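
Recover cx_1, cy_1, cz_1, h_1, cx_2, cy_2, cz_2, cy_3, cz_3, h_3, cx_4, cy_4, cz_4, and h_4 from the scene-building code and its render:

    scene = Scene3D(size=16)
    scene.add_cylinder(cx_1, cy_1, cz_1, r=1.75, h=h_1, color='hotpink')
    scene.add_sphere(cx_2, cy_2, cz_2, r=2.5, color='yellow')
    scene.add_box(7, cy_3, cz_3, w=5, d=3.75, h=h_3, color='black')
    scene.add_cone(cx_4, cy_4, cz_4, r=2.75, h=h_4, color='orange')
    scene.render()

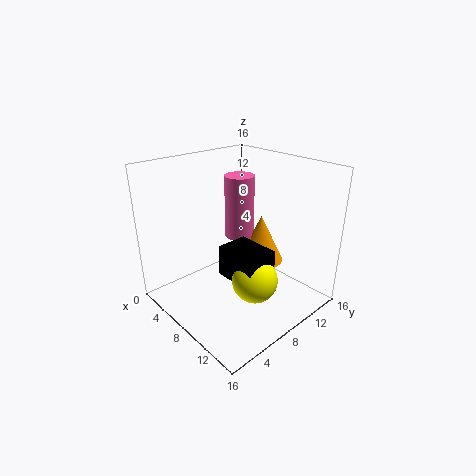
cx_1 = 5.25
cy_1 = 10.75
cz_1 = 6.5
h_1 = 7.5
cx_2 = 11
cy_2 = 7.75
cz_2 = 4
cy_3 = 6
cz_3 = 3.75
h_3 = 3.5
cx_4 = 7.5
cy_4 = 12.25
cz_4 = 3.5
h_4 = 5.75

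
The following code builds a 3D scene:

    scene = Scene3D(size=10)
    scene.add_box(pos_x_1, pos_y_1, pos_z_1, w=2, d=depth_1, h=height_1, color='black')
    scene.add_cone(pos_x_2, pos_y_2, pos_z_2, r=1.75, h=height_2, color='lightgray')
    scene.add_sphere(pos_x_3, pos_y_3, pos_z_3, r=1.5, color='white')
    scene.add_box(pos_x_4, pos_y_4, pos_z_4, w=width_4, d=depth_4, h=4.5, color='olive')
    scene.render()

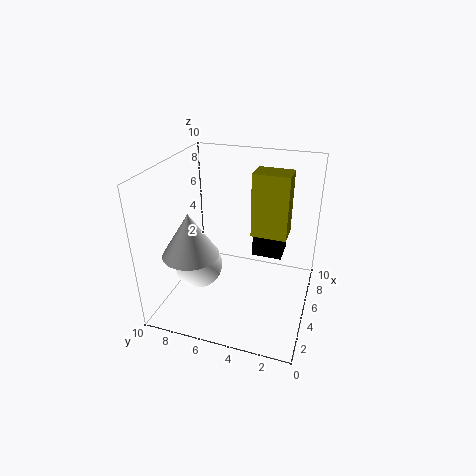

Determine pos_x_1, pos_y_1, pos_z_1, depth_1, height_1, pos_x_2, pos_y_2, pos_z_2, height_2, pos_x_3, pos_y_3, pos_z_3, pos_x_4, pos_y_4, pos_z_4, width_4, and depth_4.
pos_x_1 = 7; pos_y_1 = 2.25; pos_z_1 = 2.5; depth_1 = 2.25; height_1 = 2.25; pos_x_2 = 1.75; pos_y_2 = 7; pos_z_2 = 5.25; height_2 = 2.75; pos_x_3 = 2.25; pos_y_3 = 6.75; pos_z_3 = 4.25; pos_x_4 = 5.5; pos_y_4 = 1.75; pos_z_4 = 5; width_4 = 1.75; depth_4 = 2.5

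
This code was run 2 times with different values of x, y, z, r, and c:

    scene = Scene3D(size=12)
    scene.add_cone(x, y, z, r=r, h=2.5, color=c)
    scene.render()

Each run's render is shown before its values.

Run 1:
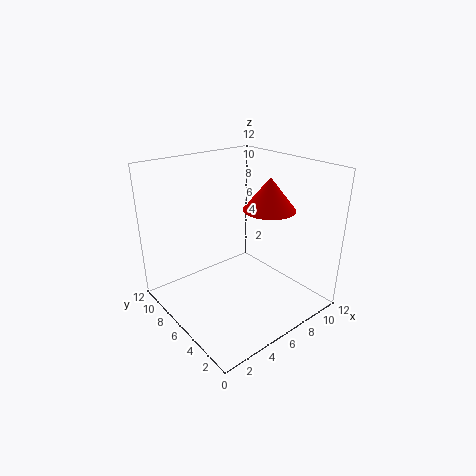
x = 7; y = 3.5; z = 9; r = 2; c = 'red'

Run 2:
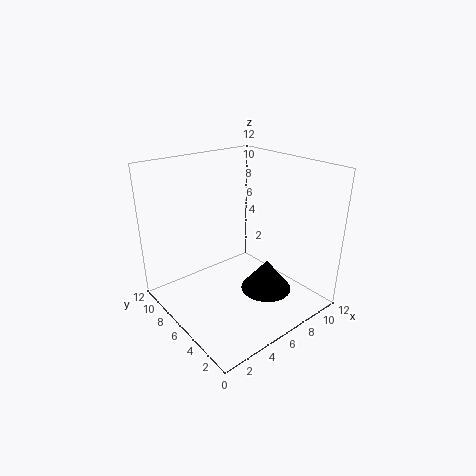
x = 6.5; y = 3; z = 2.5; r = 2; c = 'black'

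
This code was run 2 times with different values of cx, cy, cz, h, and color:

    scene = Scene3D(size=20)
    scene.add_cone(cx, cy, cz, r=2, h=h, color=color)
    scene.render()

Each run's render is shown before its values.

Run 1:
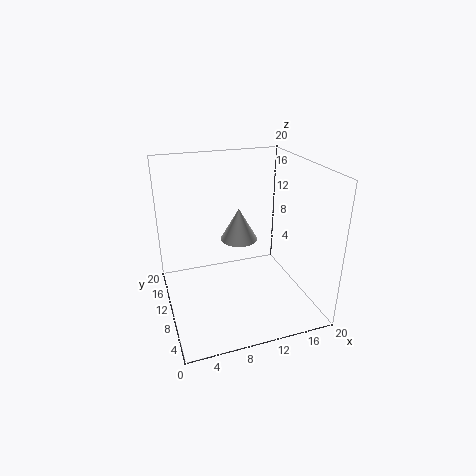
cx = 7.5
cy = 2.5
cz = 14
h = 3.5
color = 'lightgray'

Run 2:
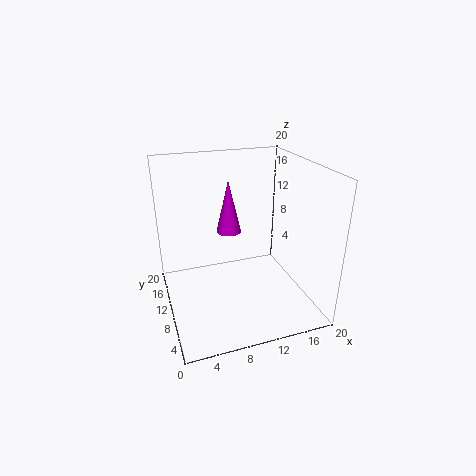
cx = 11
cy = 17.5
cz = 7.5
h = 8.5
color = 'magenta'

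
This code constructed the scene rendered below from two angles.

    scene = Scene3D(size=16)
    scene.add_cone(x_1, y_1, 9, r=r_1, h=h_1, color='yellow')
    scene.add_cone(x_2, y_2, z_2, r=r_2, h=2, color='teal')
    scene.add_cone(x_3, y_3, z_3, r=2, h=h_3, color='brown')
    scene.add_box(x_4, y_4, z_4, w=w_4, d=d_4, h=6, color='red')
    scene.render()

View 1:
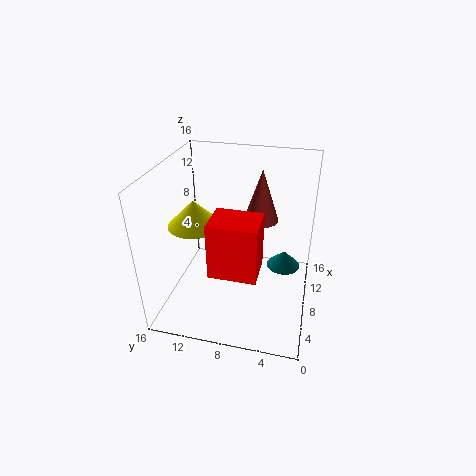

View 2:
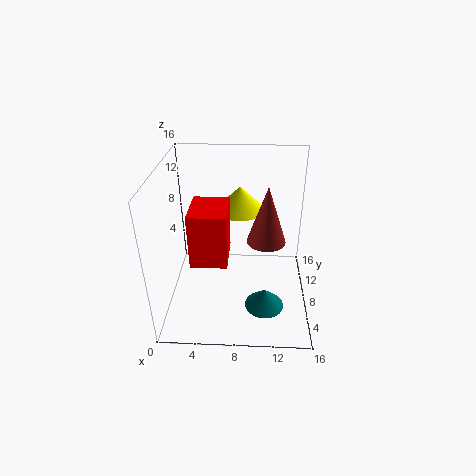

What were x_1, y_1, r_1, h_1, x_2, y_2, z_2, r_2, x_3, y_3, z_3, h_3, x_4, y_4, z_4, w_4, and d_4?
x_1 = 8, y_1 = 13, r_1 = 3, h_1 = 3, x_2 = 11, y_2 = 3, z_2 = 3, r_2 = 2, x_3 = 11, y_3 = 6, z_3 = 9, h_3 = 6, x_4 = 3, y_4 = 5, z_4 = 6, w_4 = 4, d_4 = 5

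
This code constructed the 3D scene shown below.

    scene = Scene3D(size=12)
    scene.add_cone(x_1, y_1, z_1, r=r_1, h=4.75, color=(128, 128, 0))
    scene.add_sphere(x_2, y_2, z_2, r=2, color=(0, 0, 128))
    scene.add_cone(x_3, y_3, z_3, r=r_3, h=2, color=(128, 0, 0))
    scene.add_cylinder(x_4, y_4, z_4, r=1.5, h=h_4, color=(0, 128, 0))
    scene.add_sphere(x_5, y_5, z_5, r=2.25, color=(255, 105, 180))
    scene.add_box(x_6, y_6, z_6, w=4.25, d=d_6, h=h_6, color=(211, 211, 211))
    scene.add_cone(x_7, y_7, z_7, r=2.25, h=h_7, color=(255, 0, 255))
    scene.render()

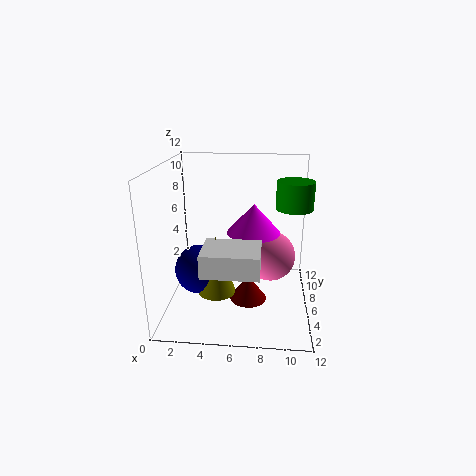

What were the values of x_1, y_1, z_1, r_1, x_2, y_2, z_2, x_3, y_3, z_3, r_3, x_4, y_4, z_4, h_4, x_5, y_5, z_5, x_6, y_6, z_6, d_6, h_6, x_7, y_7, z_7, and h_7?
x_1 = 4.5, y_1 = 3.75, z_1 = 2.25, r_1 = 1.5, x_2 = 3, y_2 = 4.5, z_2 = 3.75, x_3 = 7, y_3 = 4.5, z_3 = 1.25, r_3 = 1.5, x_4 = 10.5, y_4 = 6.5, z_4 = 8.5, h_4 = 2.25, x_5 = 8.75, y_5 = 8, z_5 = 3.5, x_6 = 3.75, y_6 = 0.75, z_6 = 5, d_6 = 3.25, h_6 = 1.75, x_7 = 7.25, y_7 = 6.75, z_7 = 6.25, h_7 = 2.5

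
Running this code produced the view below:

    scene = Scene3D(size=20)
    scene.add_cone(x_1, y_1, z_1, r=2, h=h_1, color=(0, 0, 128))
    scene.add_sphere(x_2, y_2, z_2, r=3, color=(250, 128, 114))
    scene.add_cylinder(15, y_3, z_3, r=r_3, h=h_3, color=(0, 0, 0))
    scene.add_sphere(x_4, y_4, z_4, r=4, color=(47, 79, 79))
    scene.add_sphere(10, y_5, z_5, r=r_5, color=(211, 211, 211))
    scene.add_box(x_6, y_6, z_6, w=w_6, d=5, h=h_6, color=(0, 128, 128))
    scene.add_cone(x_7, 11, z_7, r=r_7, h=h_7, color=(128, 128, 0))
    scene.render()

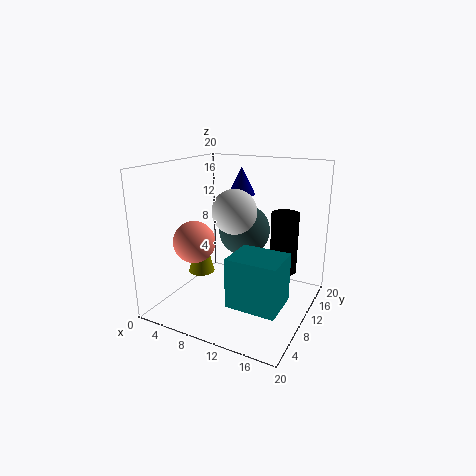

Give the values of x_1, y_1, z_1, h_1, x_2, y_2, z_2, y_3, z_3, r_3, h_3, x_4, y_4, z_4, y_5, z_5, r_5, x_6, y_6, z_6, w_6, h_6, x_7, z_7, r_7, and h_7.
x_1 = 8; y_1 = 15; z_1 = 15; h_1 = 4; x_2 = 4; y_2 = 8; z_2 = 9; y_3 = 15; z_3 = 4; r_3 = 2; h_3 = 9; x_4 = 8; y_4 = 16; z_4 = 9; y_5 = 9; z_5 = 14; r_5 = 3; x_6 = 13; y_6 = 1; z_6 = 5; w_6 = 6; h_6 = 6; x_7 = 3; z_7 = 3; r_7 = 2; h_7 = 8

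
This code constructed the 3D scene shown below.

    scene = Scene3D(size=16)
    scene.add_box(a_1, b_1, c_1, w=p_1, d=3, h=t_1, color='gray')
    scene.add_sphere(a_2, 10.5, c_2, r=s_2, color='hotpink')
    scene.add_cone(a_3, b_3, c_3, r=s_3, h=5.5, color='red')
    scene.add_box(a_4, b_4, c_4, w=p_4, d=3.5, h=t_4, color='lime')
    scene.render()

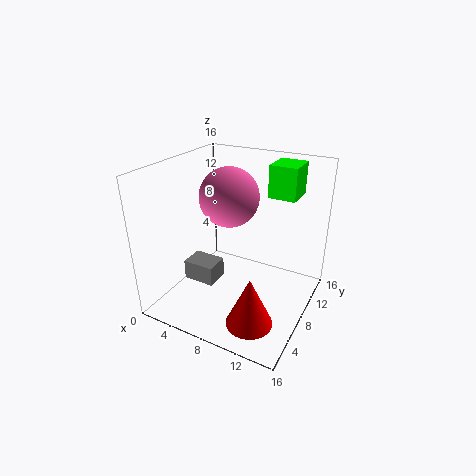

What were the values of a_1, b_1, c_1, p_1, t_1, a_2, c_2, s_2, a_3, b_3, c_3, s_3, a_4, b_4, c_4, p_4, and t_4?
a_1 = 0.5
b_1 = 7.5
c_1 = 0.5
p_1 = 4
t_1 = 2.5
a_2 = 5.5
c_2 = 11.5
s_2 = 3.5
a_3 = 11.5
b_3 = 4
c_3 = 0.5
s_3 = 2.5
a_4 = 10.5
b_4 = 10
c_4 = 12.5
p_4 = 3
t_4 = 3.5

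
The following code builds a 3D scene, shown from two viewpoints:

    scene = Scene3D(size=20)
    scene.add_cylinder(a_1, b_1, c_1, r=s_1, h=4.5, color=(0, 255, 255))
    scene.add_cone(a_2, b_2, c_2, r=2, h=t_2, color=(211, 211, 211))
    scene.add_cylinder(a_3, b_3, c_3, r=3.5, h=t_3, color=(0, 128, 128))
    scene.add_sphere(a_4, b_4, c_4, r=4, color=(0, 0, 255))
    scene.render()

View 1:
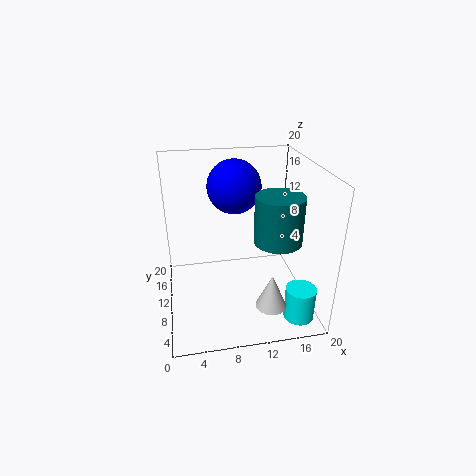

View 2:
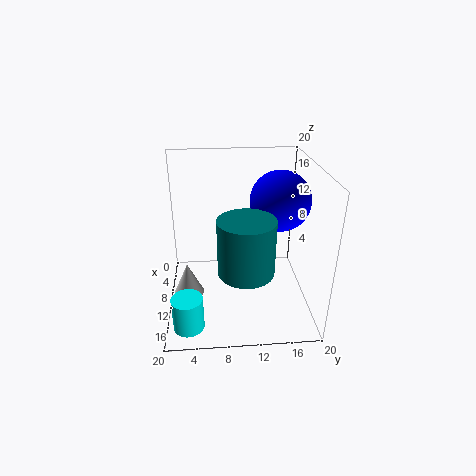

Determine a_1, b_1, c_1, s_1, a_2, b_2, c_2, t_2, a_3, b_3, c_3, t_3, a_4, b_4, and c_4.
a_1 = 17, b_1 = 3, c_1 = 1, s_1 = 2, a_2 = 13, b_2 = 3, c_2 = 3.5, t_2 = 4.5, a_3 = 16, b_3 = 10.5, c_3 = 8.5, t_3 = 7, a_4 = 10.5, b_4 = 15.5, c_4 = 15.5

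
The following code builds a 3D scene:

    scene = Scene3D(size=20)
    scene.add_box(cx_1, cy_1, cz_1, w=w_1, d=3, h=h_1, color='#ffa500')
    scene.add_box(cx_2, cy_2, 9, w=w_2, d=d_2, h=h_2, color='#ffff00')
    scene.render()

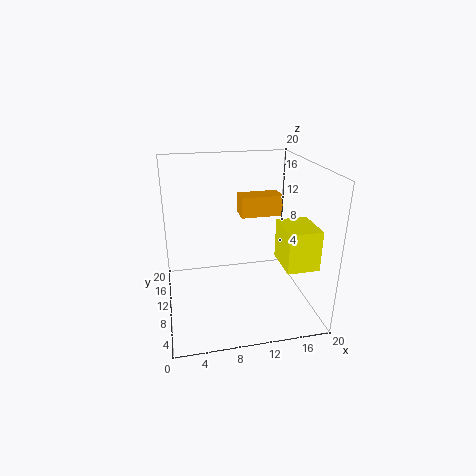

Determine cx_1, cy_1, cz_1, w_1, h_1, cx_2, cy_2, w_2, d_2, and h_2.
cx_1 = 11, cy_1 = 12, cz_1 = 12, w_1 = 6, h_1 = 3, cx_2 = 14, cy_2 = 1, w_2 = 4, d_2 = 5, h_2 = 5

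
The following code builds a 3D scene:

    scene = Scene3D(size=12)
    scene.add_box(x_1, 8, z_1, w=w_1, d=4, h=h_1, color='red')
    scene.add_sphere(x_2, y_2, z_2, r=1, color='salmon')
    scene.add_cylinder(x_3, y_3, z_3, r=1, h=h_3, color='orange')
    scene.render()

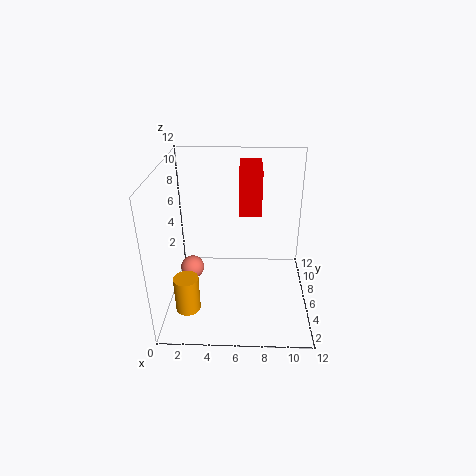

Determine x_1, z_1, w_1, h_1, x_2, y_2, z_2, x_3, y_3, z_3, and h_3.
x_1 = 6, z_1 = 7, w_1 = 2, h_1 = 4, x_2 = 2, y_2 = 6, z_2 = 3, x_3 = 2, y_3 = 3, z_3 = 1, h_3 = 3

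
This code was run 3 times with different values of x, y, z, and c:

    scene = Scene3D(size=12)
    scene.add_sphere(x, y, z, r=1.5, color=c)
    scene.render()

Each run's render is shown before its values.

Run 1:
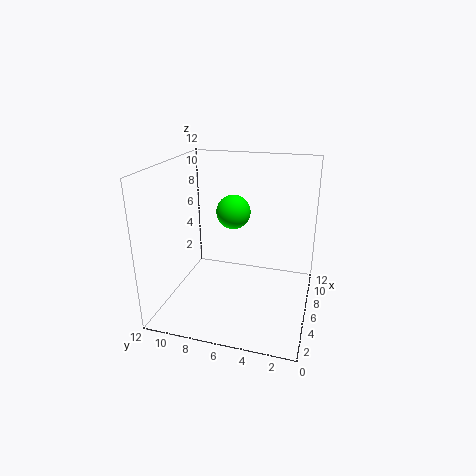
x = 8
y = 7
z = 7.5
c = 'lime'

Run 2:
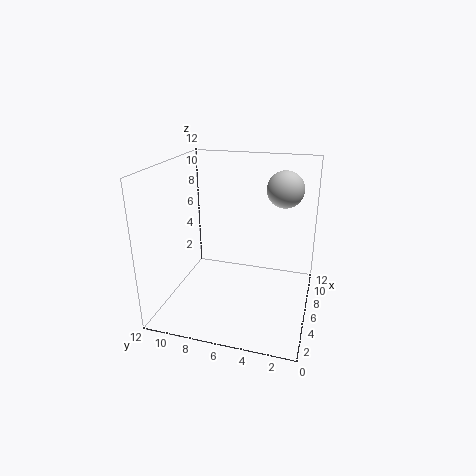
x = 7.5
y = 2.5
z = 10
c = 'lightgray'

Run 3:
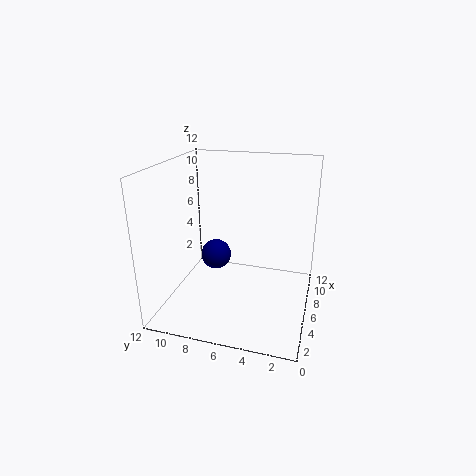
x = 10
y = 9.5
z = 2
c = 'navy'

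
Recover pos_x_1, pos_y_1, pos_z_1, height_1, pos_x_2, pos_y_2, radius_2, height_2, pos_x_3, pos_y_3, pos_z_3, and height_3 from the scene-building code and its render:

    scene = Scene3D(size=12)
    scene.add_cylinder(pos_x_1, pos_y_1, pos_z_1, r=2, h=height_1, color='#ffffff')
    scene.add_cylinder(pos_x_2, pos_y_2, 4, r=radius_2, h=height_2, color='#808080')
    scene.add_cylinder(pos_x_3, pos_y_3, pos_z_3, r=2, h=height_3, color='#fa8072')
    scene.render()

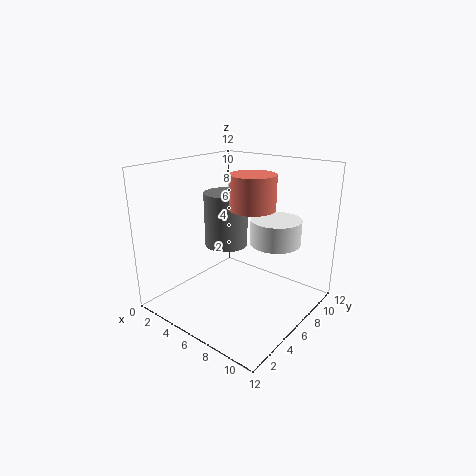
pos_x_1 = 9; pos_y_1 = 7; pos_z_1 = 6; height_1 = 2; pos_x_2 = 3; pos_y_2 = 8; radius_2 = 2; height_2 = 5; pos_x_3 = 6; pos_y_3 = 8; pos_z_3 = 8; height_3 = 3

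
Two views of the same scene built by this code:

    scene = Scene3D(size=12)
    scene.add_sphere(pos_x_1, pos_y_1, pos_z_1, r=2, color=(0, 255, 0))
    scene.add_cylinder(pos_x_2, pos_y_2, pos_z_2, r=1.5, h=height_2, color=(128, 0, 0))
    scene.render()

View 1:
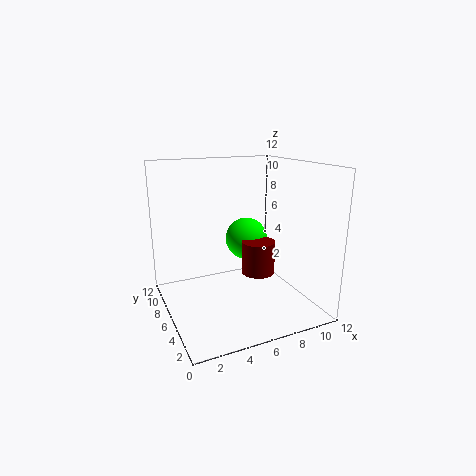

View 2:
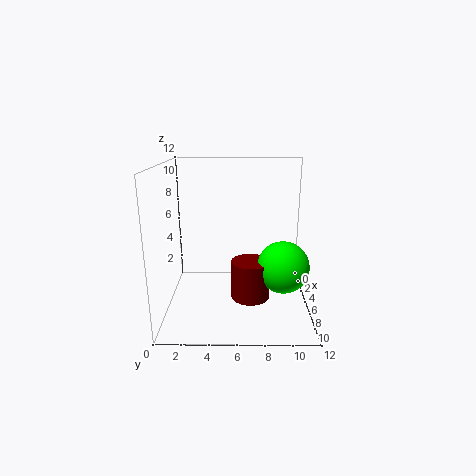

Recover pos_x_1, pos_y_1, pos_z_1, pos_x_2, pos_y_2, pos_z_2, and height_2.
pos_x_1 = 8.5, pos_y_1 = 9.5, pos_z_1 = 4.5, pos_x_2 = 8.5, pos_y_2 = 7, pos_z_2 = 2, height_2 = 3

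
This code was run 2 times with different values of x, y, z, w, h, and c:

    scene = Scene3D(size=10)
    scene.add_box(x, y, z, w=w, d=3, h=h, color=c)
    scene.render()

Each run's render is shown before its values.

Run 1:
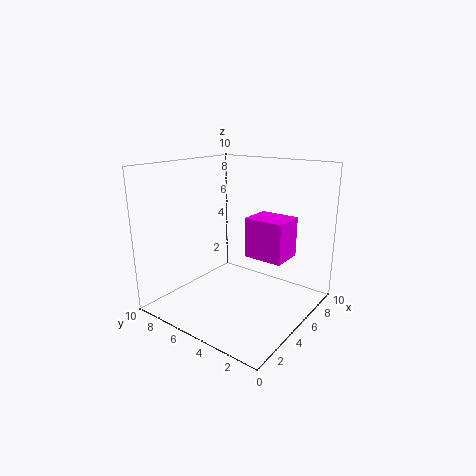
x = 6.5, y = 2.5, z = 3, w = 2.5, h = 3, c = 'magenta'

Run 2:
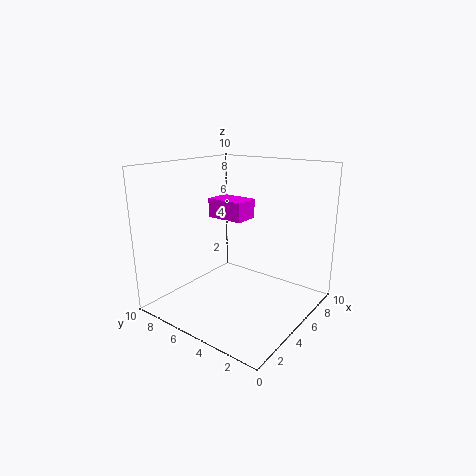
x = 6.5, y = 6, z = 5.5, w = 2, h = 1.5, c = 'magenta'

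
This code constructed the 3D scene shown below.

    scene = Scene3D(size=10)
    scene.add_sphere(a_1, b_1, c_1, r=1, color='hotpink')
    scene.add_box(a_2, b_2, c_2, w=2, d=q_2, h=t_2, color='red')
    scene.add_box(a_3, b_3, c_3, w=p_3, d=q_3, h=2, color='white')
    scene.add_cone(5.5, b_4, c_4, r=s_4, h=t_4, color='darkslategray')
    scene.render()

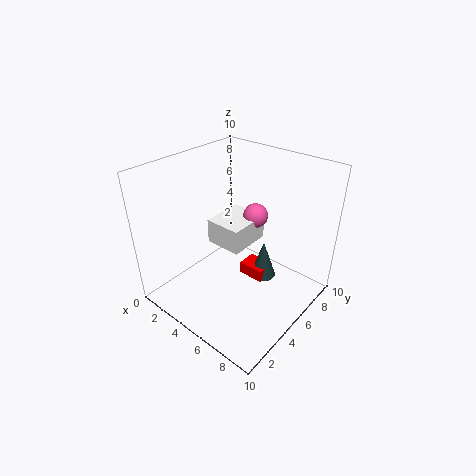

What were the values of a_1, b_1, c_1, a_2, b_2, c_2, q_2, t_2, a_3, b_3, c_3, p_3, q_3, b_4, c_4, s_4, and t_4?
a_1 = 3.5; b_1 = 9; c_1 = 4.5; a_2 = 4; b_2 = 6.5; c_2 = 0.5; q_2 = 1.5; t_2 = 1; a_3 = 1; b_3 = 6; c_3 = 2.5; p_3 = 3; q_3 = 3.5; b_4 = 7.5; c_4 = 0.5; s_4 = 1; t_4 = 3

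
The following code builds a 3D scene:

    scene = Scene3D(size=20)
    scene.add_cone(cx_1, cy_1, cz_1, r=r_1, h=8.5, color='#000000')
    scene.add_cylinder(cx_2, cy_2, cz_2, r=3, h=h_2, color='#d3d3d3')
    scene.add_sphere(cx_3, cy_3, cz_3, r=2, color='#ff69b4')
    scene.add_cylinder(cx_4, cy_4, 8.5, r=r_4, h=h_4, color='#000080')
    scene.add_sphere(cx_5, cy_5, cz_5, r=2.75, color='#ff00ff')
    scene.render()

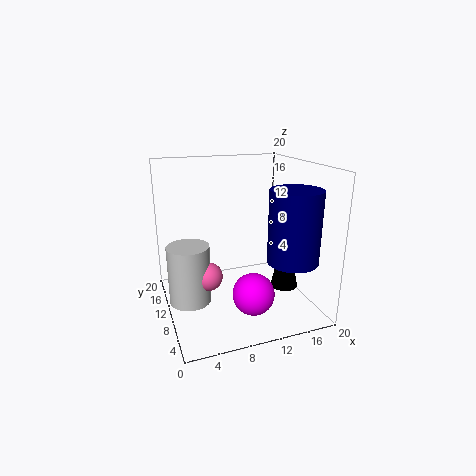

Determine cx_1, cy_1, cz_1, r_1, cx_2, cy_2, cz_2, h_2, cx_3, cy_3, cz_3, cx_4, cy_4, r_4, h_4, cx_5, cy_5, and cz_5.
cx_1 = 14.5, cy_1 = 4.5, cz_1 = 4.75, r_1 = 1.75, cx_2 = 3.25, cy_2 = 11.75, cz_2 = 0.5, h_2 = 8.5, cx_3 = 5.75, cy_3 = 10.5, cz_3 = 4.5, cx_4 = 15, cy_4 = 3.5, r_4 = 3.25, h_4 = 9.25, cx_5 = 10.25, cy_5 = 4.75, cz_5 = 4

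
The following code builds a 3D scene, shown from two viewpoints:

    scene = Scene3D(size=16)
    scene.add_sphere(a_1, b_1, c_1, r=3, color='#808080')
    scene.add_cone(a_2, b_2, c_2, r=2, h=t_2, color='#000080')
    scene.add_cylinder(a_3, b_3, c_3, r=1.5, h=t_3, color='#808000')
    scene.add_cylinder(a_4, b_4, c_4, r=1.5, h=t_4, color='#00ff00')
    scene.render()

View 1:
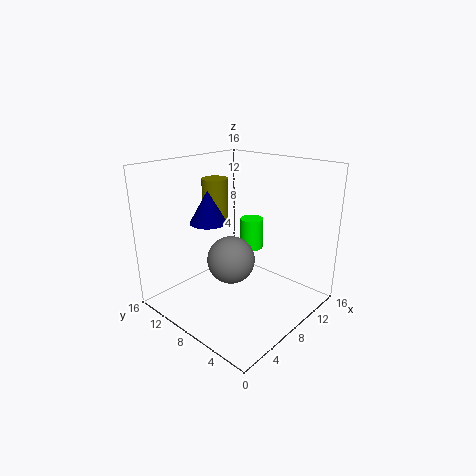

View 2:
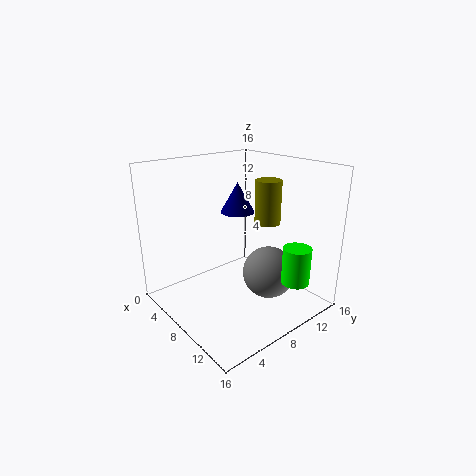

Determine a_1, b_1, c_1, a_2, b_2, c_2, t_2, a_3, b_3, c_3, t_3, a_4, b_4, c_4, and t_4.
a_1 = 10
b_1 = 11
c_1 = 3.5
a_2 = 5.5
b_2 = 10
c_2 = 10
t_2 = 3.5
a_3 = 8.5
b_3 = 12
c_3 = 9
t_3 = 5
a_4 = 14
b_4 = 11
c_4 = 4
t_4 = 4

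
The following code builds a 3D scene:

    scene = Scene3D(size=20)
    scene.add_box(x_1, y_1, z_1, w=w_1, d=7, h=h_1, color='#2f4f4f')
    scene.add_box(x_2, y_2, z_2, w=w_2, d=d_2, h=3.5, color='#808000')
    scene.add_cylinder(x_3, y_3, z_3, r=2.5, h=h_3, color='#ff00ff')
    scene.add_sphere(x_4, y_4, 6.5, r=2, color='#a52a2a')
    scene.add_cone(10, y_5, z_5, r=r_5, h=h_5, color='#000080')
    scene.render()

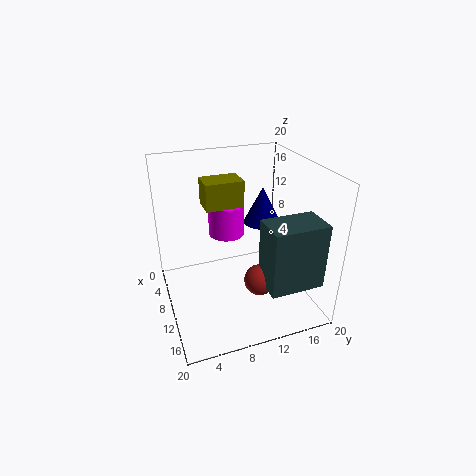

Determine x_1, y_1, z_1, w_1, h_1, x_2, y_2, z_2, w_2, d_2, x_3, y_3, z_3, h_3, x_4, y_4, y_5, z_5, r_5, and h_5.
x_1 = 15
y_1 = 11
z_1 = 6.5
w_1 = 4.5
h_1 = 8.5
x_2 = 7.5
y_2 = 5.5
z_2 = 15
w_2 = 3.5
d_2 = 5
x_3 = 8
y_3 = 9
z_3 = 10
h_3 = 4.5
x_4 = 15.5
y_4 = 11
y_5 = 13.5
z_5 = 12
r_5 = 2.5
h_5 = 5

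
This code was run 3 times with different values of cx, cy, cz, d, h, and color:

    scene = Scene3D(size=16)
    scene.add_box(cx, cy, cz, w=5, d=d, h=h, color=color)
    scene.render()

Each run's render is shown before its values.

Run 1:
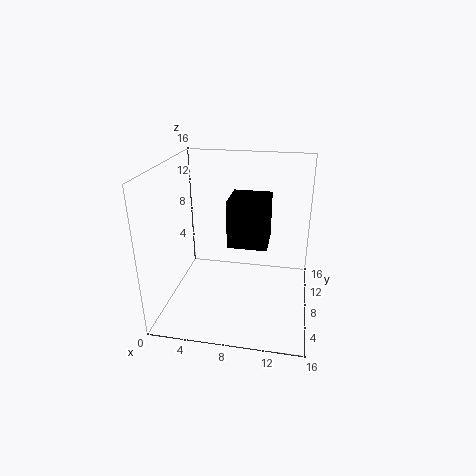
cx = 6; cy = 11; cz = 5; d = 5; h = 6; color = 'black'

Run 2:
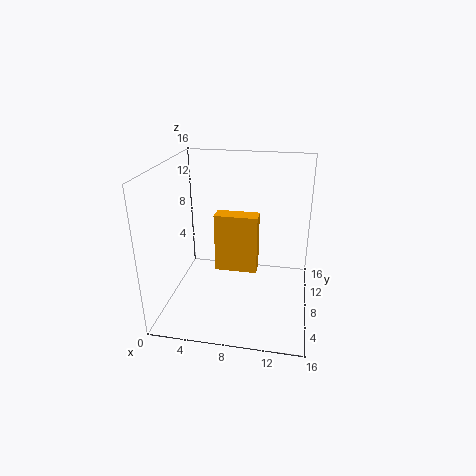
cx = 5; cy = 9; cz = 3; d = 2; h = 7; color = 'orange'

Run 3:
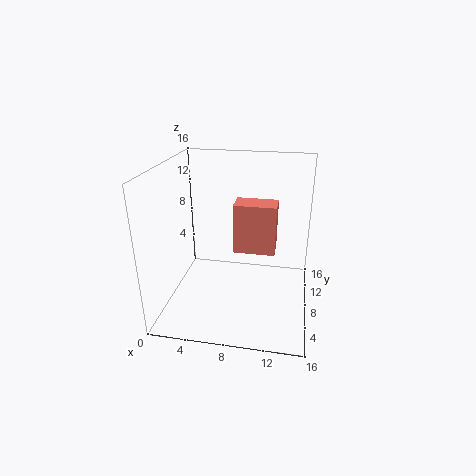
cx = 7; cy = 10; cz = 5; d = 3; h = 6; color = 'salmon'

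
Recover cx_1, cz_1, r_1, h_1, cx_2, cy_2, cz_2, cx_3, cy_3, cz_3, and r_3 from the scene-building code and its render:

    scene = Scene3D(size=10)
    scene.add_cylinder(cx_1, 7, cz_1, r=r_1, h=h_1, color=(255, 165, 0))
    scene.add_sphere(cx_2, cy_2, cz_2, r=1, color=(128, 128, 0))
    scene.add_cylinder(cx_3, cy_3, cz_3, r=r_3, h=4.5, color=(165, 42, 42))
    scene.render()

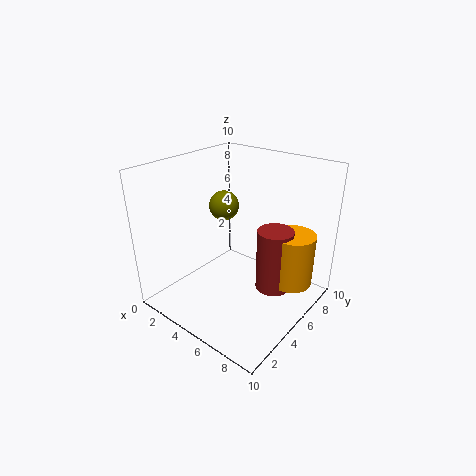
cx_1 = 8.25, cz_1 = 1.75, r_1 = 1.5, h_1 = 3.75, cx_2 = 4, cy_2 = 4.75, cz_2 = 7.25, cx_3 = 7.25, cy_3 = 6.25, cz_3 = 1.25, r_3 = 1.25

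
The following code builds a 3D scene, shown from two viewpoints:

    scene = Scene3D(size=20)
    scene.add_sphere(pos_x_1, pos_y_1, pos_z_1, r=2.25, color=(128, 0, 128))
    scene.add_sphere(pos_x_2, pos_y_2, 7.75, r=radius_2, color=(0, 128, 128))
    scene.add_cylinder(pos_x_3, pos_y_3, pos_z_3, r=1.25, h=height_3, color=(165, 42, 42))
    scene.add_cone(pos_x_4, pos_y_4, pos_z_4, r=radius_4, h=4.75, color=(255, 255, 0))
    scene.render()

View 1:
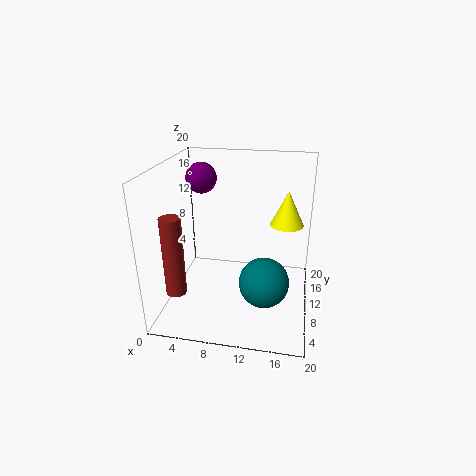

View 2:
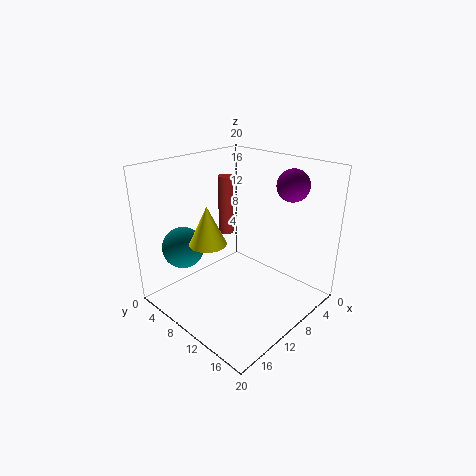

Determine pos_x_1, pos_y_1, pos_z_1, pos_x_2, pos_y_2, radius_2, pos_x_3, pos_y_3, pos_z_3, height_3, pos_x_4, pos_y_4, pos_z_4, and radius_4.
pos_x_1 = 3.75
pos_y_1 = 14.25
pos_z_1 = 17
pos_x_2 = 14.5
pos_y_2 = 3.25
radius_2 = 3
pos_x_3 = 4
pos_y_3 = 1.5
pos_z_3 = 6.25
height_3 = 9.75
pos_x_4 = 16.5
pos_y_4 = 11.25
pos_z_4 = 12
radius_4 = 2.25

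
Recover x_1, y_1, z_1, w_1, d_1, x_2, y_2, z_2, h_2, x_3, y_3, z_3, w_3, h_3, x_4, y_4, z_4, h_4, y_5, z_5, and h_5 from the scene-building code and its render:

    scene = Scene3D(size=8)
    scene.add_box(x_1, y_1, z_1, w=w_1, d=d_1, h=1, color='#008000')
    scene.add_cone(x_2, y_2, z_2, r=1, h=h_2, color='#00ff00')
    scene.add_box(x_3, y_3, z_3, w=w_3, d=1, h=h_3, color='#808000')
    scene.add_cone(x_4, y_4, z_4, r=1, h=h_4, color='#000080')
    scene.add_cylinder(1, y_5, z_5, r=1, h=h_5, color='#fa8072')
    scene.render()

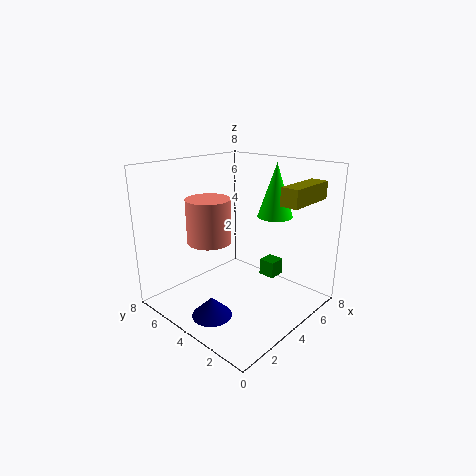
x_1 = 6, y_1 = 3, z_1 = 1, w_1 = 1, d_1 = 1, x_2 = 6, y_2 = 3, z_2 = 5, h_2 = 3, x_3 = 5, y_3 = 1, z_3 = 6, w_3 = 3, h_3 = 1, x_4 = 1, y_4 = 3, z_4 = 1, h_4 = 1, y_5 = 3, z_5 = 5, h_5 = 2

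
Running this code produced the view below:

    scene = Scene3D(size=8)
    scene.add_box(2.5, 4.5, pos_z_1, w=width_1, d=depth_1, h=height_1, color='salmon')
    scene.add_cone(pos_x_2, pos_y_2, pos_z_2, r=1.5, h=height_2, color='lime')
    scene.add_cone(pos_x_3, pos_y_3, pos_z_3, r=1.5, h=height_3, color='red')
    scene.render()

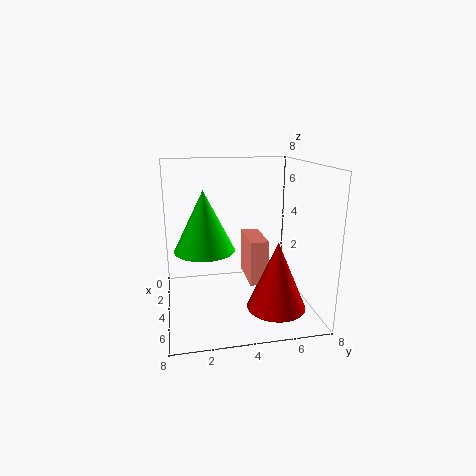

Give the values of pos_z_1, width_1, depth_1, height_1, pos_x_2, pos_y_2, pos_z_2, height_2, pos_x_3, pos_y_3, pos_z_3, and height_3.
pos_z_1 = 1.5
width_1 = 2.5
depth_1 = 1
height_1 = 2.5
pos_x_2 = 5.5
pos_y_2 = 2
pos_z_2 = 4
height_2 = 3
pos_x_3 = 6.5
pos_y_3 = 5.5
pos_z_3 = 1
height_3 = 3.5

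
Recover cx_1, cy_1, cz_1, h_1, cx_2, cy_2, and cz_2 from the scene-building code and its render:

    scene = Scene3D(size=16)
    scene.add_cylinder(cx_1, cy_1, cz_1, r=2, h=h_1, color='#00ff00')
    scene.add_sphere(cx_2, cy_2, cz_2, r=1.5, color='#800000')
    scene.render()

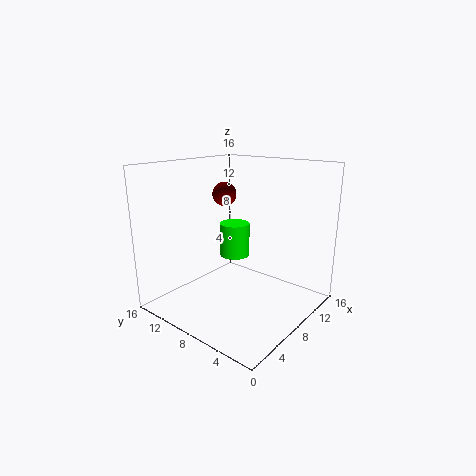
cx_1 = 13.5, cy_1 = 13, cz_1 = 3, h_1 = 4.5, cx_2 = 11.5, cy_2 = 13, cz_2 = 11.75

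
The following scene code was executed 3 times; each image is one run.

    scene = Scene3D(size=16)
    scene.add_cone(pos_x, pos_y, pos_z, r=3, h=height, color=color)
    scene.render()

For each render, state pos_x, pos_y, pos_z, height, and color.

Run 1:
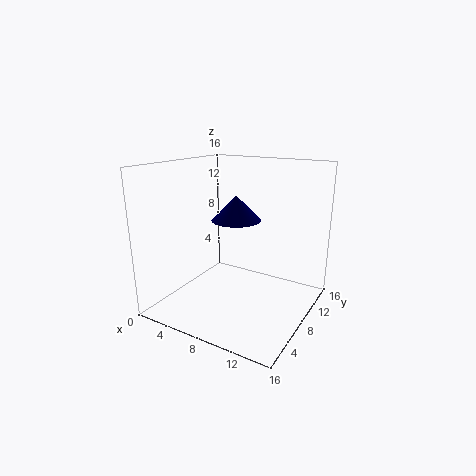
pos_x = 6
pos_y = 11
pos_z = 9
height = 3
color = 'navy'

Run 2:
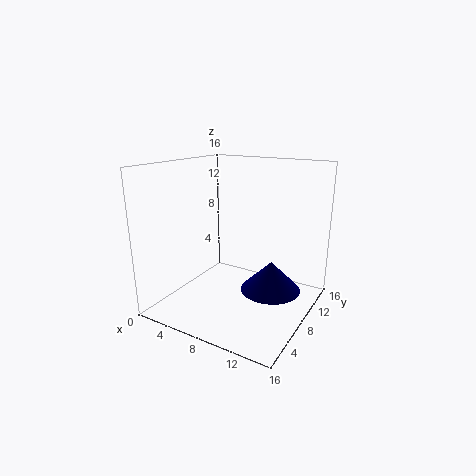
pos_x = 13
pos_y = 6
pos_z = 4
height = 3
color = 'navy'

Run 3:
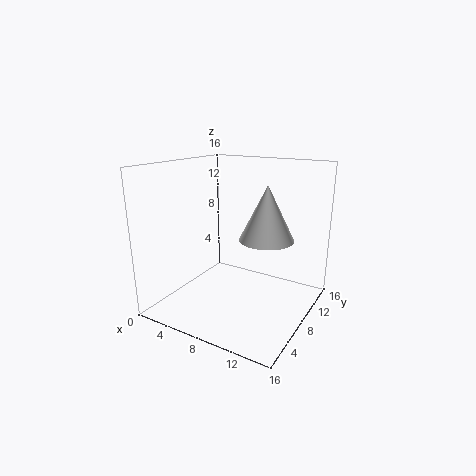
pos_x = 11
pos_y = 9
pos_z = 8
height = 6
color = 'white'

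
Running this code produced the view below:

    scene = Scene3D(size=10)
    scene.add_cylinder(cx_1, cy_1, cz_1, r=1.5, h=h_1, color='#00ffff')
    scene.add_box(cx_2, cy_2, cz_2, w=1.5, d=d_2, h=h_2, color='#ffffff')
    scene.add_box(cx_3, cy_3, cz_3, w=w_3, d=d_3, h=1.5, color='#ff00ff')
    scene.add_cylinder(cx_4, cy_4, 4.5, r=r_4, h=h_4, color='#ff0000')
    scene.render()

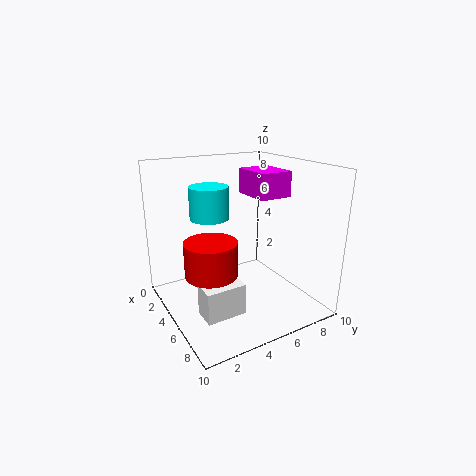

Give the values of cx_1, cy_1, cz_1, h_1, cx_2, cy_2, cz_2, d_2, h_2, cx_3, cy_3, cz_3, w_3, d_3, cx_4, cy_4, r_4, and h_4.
cx_1 = 1.5; cy_1 = 4.5; cz_1 = 5.5; h_1 = 2.5; cx_2 = 7; cy_2 = 1; cz_2 = 1.5; d_2 = 2.5; h_2 = 2; cx_3 = 6; cy_3 = 4.5; cz_3 = 8.5; w_3 = 2.5; d_3 = 2; cx_4 = 8; cy_4 = 1.5; r_4 = 1.5; h_4 = 2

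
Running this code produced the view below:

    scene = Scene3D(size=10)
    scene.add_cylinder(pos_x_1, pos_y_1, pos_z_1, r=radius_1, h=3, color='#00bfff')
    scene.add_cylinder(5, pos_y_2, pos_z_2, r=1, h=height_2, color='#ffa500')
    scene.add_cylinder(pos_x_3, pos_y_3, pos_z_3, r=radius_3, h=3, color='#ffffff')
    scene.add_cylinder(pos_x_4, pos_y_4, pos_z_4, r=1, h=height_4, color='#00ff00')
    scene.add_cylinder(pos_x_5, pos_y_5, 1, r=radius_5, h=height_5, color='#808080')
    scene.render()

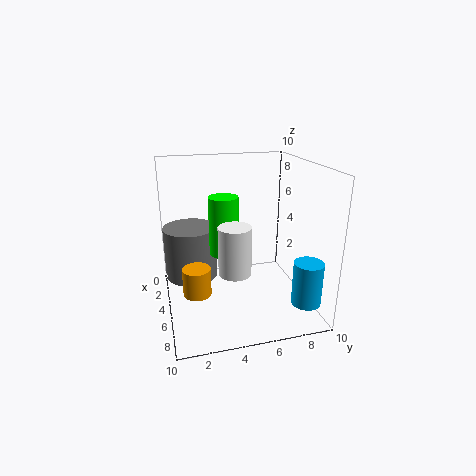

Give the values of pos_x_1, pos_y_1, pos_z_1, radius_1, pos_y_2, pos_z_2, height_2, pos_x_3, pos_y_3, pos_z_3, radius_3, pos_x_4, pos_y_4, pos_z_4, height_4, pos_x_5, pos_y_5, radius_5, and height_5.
pos_x_1 = 8, pos_y_1 = 9, pos_z_1 = 1, radius_1 = 1, pos_y_2 = 2, pos_z_2 = 1, height_2 = 2, pos_x_3 = 8, pos_y_3 = 4, pos_z_3 = 4, radius_3 = 1, pos_x_4 = 5, pos_y_4 = 4, pos_z_4 = 4, height_4 = 4, pos_x_5 = 2, pos_y_5 = 2, radius_5 = 2, height_5 = 4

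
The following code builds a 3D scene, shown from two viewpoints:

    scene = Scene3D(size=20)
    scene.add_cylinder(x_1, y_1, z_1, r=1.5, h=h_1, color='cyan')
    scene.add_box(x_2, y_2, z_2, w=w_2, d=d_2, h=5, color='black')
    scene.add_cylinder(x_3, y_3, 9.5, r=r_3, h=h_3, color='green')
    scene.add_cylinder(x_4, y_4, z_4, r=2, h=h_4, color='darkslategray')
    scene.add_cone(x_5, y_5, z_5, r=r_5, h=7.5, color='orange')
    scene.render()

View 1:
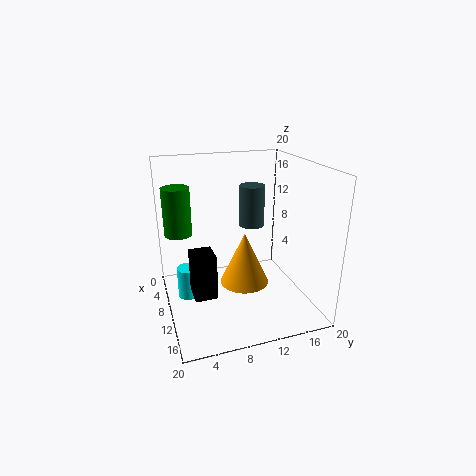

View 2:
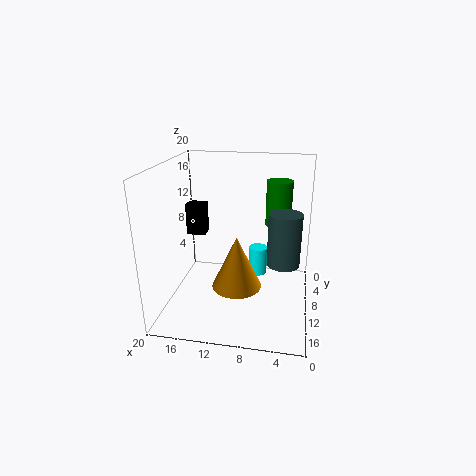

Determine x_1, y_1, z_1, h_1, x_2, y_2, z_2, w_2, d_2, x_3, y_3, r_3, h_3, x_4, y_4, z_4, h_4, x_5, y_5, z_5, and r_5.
x_1 = 8
y_1 = 3
z_1 = 1
h_1 = 4.5
x_2 = 16.5
y_2 = 2
z_2 = 7.5
w_2 = 3
d_2 = 2.5
x_3 = 5
y_3 = 2.5
r_3 = 2
h_3 = 7
x_4 = 3.5
y_4 = 14.5
z_4 = 9
h_4 = 6.5
x_5 = 10
y_5 = 11
z_5 = 3
r_5 = 3.5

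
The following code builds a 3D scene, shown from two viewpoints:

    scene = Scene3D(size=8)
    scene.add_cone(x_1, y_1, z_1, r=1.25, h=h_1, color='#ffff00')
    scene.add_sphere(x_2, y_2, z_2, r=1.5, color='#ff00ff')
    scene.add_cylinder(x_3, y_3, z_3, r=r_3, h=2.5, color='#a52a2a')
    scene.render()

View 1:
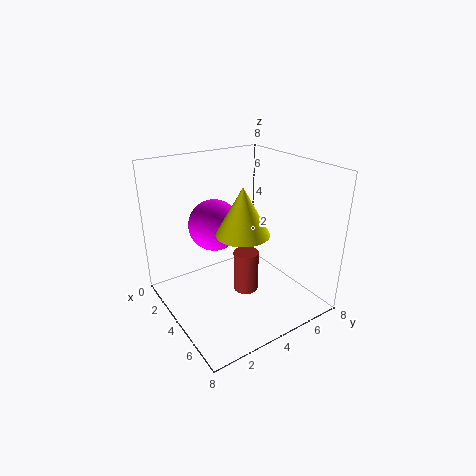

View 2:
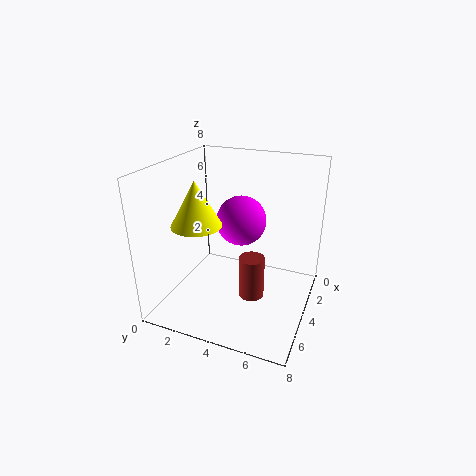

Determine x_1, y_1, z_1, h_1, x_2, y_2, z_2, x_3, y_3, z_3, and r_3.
x_1 = 6.25, y_1 = 2.75, z_1 = 5.5, h_1 = 2.25, x_2 = 2.25, y_2 = 3.5, z_2 = 4.25, x_3 = 3.75, y_3 = 4.75, z_3 = 0.25, r_3 = 0.75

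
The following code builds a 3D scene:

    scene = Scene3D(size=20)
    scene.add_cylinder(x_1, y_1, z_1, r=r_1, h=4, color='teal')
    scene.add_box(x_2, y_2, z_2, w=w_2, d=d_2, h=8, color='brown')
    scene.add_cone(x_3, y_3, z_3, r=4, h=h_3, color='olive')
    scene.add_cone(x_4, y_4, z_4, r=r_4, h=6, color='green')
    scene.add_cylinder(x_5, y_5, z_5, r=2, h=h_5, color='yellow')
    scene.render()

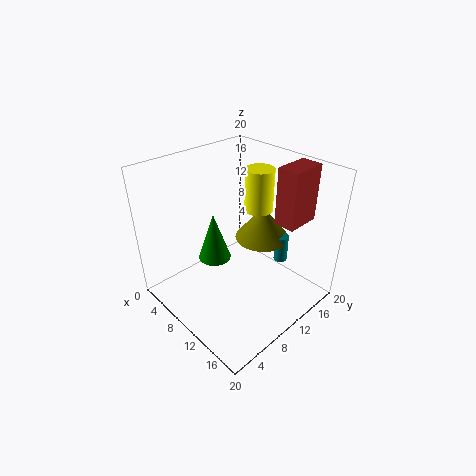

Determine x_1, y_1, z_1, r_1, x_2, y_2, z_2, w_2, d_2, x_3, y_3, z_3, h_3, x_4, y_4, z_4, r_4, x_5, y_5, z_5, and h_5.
x_1 = 13, y_1 = 16, z_1 = 5, r_1 = 1, x_2 = 13, y_2 = 14, z_2 = 12, w_2 = 3, d_2 = 5, x_3 = 10, y_3 = 15, z_3 = 8, h_3 = 5, x_4 = 11, y_4 = 5, z_4 = 10, r_4 = 2, x_5 = 10, y_5 = 14, z_5 = 13, h_5 = 6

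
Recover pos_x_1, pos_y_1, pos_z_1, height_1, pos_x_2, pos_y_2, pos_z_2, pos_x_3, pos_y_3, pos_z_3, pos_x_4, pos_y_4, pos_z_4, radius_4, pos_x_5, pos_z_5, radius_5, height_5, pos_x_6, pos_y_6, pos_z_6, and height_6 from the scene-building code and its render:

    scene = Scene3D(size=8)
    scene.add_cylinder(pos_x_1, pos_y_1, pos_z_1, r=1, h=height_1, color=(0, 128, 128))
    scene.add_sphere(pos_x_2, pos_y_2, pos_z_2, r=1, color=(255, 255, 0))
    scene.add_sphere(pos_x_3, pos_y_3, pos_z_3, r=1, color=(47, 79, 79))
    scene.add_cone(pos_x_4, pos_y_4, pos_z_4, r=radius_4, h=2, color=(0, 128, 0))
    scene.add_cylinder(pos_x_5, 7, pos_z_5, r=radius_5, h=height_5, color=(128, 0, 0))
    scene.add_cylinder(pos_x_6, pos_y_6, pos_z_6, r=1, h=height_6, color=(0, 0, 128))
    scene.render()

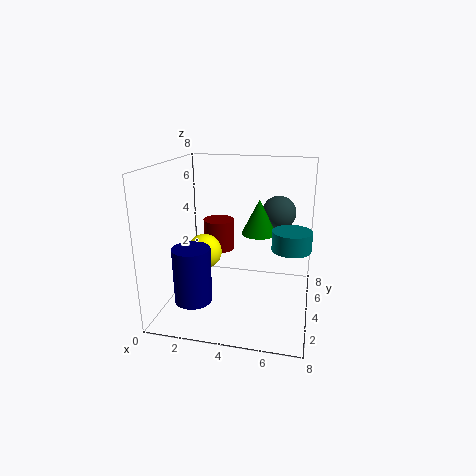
pos_x_1 = 7
pos_y_1 = 3
pos_z_1 = 4
height_1 = 1
pos_x_2 = 2
pos_y_2 = 4
pos_z_2 = 3
pos_x_3 = 6
pos_y_3 = 6
pos_z_3 = 5
pos_x_4 = 5
pos_y_4 = 5
pos_z_4 = 4
radius_4 = 1
pos_x_5 = 2
pos_z_5 = 2
radius_5 = 1
height_5 = 2
pos_x_6 = 2
pos_y_6 = 2
pos_z_6 = 1
height_6 = 3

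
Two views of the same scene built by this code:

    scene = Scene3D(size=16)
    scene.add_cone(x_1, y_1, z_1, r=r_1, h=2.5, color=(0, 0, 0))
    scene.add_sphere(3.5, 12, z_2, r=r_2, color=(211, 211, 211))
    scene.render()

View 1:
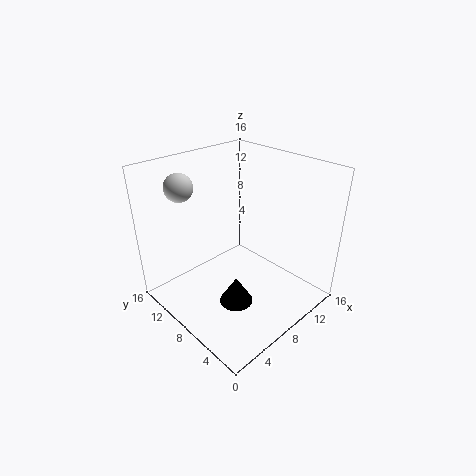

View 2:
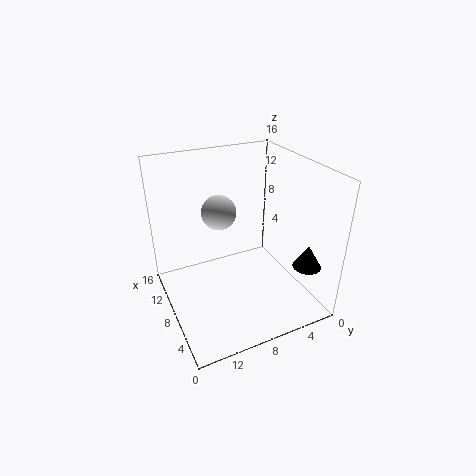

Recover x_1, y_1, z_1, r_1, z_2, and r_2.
x_1 = 2.5
y_1 = 2.5
z_1 = 6
r_1 = 1.5
z_2 = 14
r_2 = 1.5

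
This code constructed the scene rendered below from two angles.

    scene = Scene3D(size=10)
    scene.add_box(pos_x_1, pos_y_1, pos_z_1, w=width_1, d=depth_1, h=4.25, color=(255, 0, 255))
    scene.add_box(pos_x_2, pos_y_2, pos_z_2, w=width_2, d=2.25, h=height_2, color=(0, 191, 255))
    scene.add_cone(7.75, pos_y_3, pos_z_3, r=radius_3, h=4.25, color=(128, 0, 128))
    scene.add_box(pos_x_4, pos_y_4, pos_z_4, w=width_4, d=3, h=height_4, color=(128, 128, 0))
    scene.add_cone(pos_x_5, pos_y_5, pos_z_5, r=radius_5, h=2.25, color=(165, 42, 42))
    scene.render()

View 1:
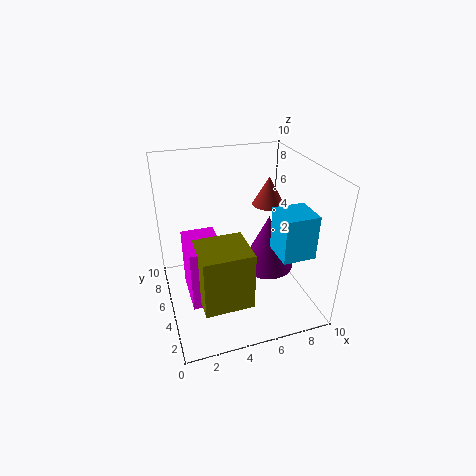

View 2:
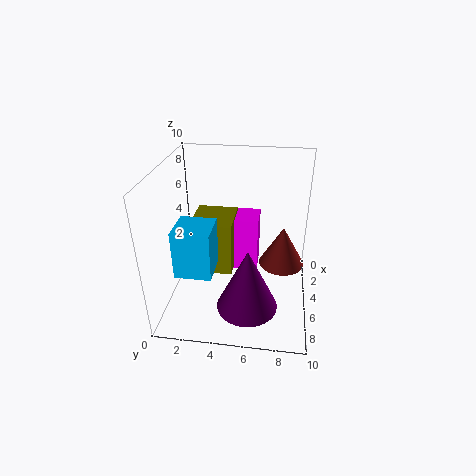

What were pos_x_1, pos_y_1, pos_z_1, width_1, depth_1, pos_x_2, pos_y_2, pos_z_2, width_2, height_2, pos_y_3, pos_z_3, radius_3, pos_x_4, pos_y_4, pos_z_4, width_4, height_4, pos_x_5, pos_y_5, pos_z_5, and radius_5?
pos_x_1 = 1.25; pos_y_1 = 3; pos_z_1 = 1.25; width_1 = 2.25; depth_1 = 3.25; pos_x_2 = 7; pos_y_2 = 1.75; pos_z_2 = 4.5; width_2 = 2.25; height_2 = 3; pos_y_3 = 6; pos_z_3 = 1.5; radius_3 = 2; pos_x_4 = 1.75; pos_y_4 = 1.5; pos_z_4 = 1.75; width_4 = 3.25; height_4 = 4; pos_x_5 = 8.5; pos_y_5 = 8; pos_z_5 = 5.75; radius_5 = 1.25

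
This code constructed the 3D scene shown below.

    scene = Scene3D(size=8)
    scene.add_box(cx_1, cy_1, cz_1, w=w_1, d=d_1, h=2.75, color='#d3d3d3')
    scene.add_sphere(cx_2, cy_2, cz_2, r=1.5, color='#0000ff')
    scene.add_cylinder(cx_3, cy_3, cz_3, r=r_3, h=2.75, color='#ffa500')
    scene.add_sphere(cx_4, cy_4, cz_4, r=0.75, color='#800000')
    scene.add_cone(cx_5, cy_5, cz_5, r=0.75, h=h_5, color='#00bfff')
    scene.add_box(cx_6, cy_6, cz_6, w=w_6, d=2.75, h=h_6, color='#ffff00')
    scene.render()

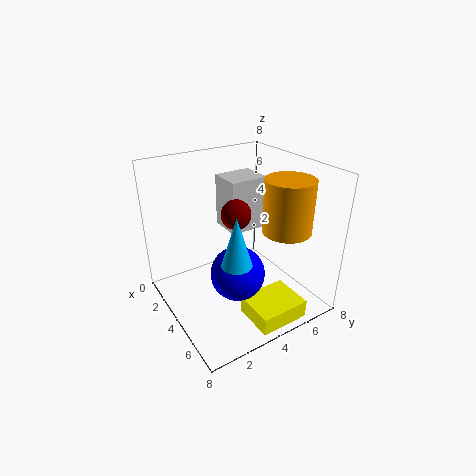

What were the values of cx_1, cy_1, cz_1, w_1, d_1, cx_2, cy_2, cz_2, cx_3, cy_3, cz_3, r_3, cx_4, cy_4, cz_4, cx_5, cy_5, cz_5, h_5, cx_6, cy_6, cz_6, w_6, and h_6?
cx_1 = 3; cy_1 = 3.25; cz_1 = 4.75; w_1 = 1.75; d_1 = 2; cx_2 = 4.75; cy_2 = 3.5; cz_2 = 2.25; cx_3 = 6.25; cy_3 = 5.5; cz_3 = 5; r_3 = 1.25; cx_4 = 5; cy_4 = 3.25; cz_4 = 6; cx_5 = 6.25; cy_5 = 2.5; cz_5 = 4; h_5 = 2.5; cx_6 = 5.5; cy_6 = 3.25; cz_6 = 0.25; w_6 = 2.25; h_6 = 1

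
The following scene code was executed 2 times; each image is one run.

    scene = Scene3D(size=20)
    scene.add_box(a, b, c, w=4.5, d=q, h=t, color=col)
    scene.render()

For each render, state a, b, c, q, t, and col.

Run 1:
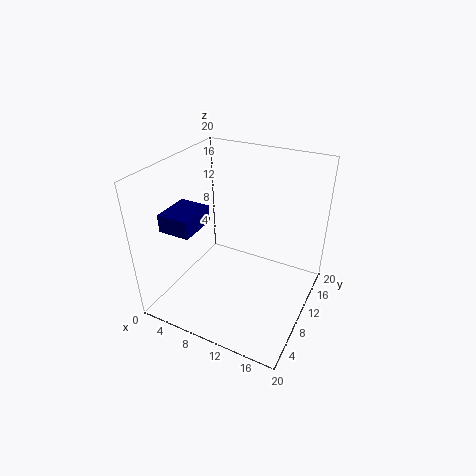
a = 1; b = 4.5; c = 11.5; q = 5.5; t = 2.5; col = 'navy'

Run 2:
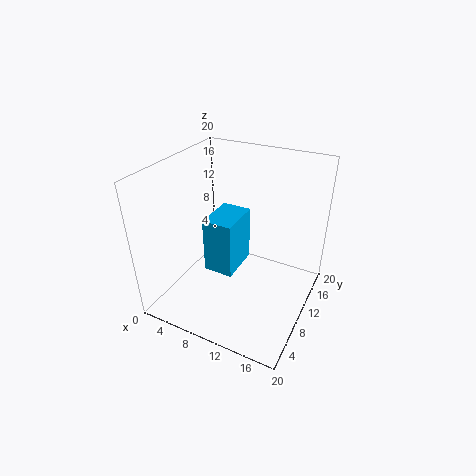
a = 4.5; b = 9.5; c = 3; q = 6.5; t = 8.5; col = 'deepskyblue'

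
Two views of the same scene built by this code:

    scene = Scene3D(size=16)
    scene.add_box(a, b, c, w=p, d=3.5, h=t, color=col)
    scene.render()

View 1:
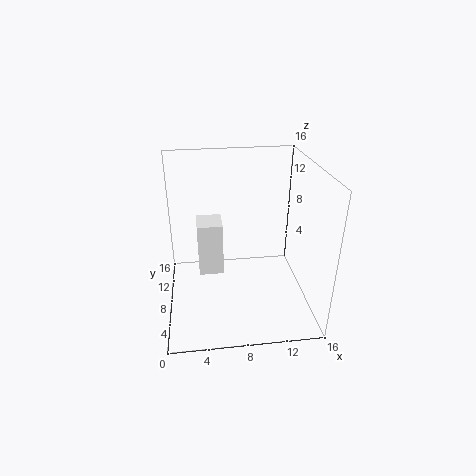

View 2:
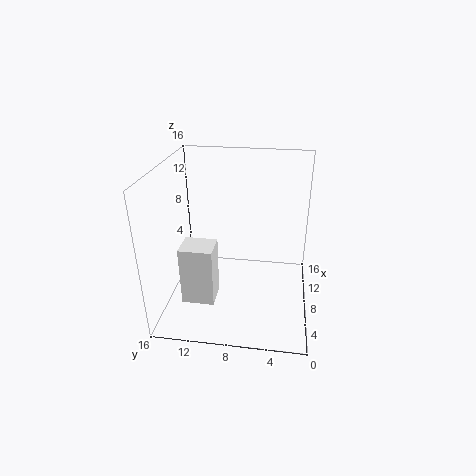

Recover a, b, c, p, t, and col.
a = 3.5; b = 10; c = 2; p = 3; t = 6.5; col = 'white'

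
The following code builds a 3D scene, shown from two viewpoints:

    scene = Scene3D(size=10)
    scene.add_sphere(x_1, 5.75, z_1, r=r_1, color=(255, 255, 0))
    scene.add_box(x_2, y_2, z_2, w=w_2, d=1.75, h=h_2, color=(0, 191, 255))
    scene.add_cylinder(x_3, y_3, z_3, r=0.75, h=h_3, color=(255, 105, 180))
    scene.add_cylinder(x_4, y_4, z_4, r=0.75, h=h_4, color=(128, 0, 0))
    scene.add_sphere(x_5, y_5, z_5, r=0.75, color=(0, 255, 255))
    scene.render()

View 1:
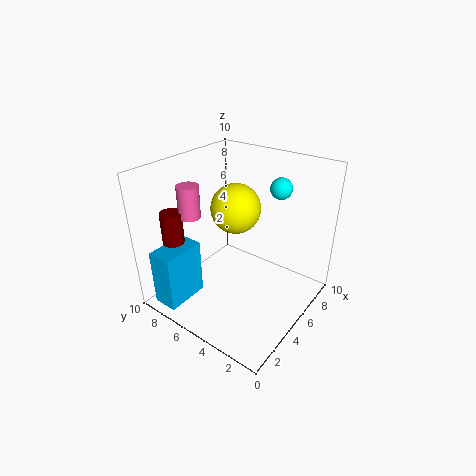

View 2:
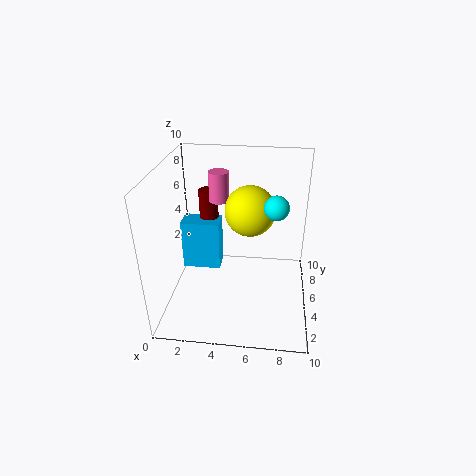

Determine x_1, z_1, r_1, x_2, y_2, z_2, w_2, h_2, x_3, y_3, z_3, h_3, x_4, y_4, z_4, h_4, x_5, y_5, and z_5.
x_1 = 5.75, z_1 = 6.75, r_1 = 1.75, x_2 = 0.25, y_2 = 7, z_2 = 0.75, w_2 = 3, h_2 = 4, x_3 = 3.25, y_3 = 7.75, z_3 = 6.5, h_3 = 2.25, x_4 = 2.25, y_4 = 8.5, z_4 = 3.75, h_4 = 3.25, x_5 = 7.5, y_5 = 3.25, z_5 = 8.25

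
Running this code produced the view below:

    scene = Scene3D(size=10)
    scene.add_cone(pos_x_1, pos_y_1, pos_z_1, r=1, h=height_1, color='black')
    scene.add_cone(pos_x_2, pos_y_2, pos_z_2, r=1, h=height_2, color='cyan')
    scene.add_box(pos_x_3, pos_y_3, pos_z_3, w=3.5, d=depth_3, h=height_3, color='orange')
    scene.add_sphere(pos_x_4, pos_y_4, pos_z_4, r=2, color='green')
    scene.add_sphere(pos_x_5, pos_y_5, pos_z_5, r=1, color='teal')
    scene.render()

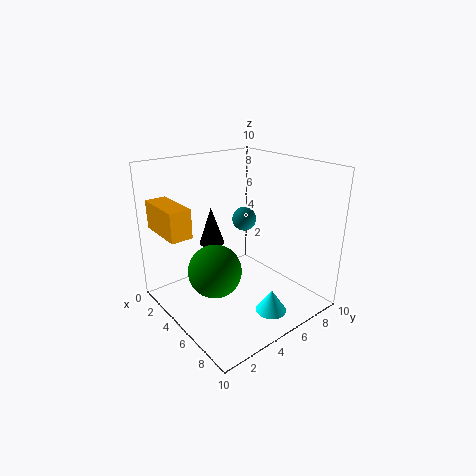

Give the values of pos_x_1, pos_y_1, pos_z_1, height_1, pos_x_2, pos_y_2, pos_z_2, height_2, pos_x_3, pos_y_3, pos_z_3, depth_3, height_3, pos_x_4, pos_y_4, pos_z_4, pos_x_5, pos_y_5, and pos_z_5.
pos_x_1 = 1; pos_y_1 = 5.5; pos_z_1 = 3; height_1 = 3; pos_x_2 = 8.5; pos_y_2 = 5; pos_z_2 = 1; height_2 = 1.5; pos_x_3 = 0.5; pos_y_3 = 0.5; pos_z_3 = 5.5; depth_3 = 1.5; height_3 = 2; pos_x_4 = 3.5; pos_y_4 = 4; pos_z_4 = 2; pos_x_5 = 1.5; pos_y_5 = 8.5; pos_z_5 = 4.5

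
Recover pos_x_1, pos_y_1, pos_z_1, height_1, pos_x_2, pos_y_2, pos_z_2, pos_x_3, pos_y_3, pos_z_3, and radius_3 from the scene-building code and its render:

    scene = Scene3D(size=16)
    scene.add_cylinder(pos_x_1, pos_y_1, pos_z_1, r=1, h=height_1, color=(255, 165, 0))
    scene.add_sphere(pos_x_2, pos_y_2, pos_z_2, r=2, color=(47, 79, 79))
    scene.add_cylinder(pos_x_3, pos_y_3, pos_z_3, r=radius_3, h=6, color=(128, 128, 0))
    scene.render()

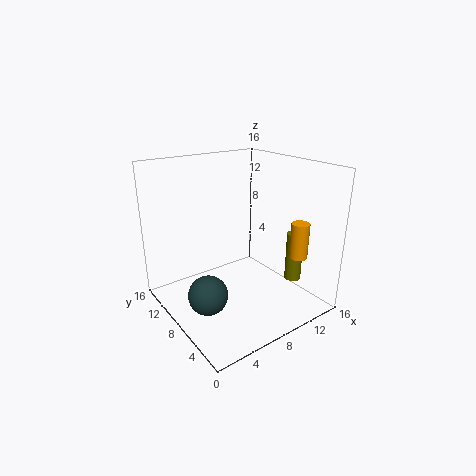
pos_x_1 = 13, pos_y_1 = 3.5, pos_z_1 = 6, height_1 = 4, pos_x_2 = 2.5, pos_y_2 = 5.5, pos_z_2 = 4, pos_x_3 = 15, pos_y_3 = 6, pos_z_3 = 1.5, radius_3 = 1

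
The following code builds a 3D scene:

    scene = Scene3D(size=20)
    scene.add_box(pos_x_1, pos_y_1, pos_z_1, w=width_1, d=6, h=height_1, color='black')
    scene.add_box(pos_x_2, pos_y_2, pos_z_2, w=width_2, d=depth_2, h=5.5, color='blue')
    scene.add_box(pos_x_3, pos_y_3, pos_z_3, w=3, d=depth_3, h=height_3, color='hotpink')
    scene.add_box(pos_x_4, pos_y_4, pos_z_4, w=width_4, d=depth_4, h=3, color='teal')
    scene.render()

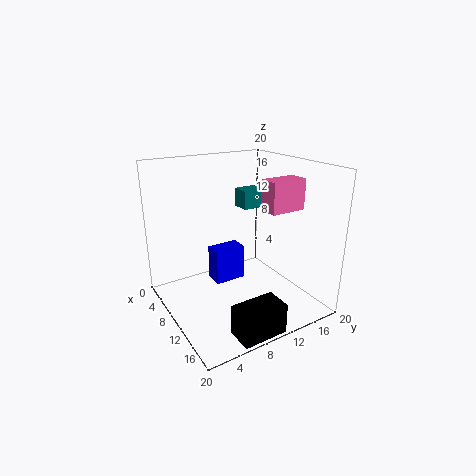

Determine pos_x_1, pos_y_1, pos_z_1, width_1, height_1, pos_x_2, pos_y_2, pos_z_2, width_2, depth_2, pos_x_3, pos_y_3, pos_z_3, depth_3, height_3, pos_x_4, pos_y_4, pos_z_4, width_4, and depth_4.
pos_x_1 = 16.5
pos_y_1 = 5
pos_z_1 = 0.5
width_1 = 3.5
height_1 = 4
pos_x_2 = 2.5
pos_y_2 = 9
pos_z_2 = 0.5
width_2 = 3
depth_2 = 5
pos_x_3 = 9
pos_y_3 = 14.5
pos_z_3 = 13
depth_3 = 5.5
height_3 = 4.5
pos_x_4 = 1
pos_y_4 = 15
pos_z_4 = 11.5
width_4 = 3
depth_4 = 4.5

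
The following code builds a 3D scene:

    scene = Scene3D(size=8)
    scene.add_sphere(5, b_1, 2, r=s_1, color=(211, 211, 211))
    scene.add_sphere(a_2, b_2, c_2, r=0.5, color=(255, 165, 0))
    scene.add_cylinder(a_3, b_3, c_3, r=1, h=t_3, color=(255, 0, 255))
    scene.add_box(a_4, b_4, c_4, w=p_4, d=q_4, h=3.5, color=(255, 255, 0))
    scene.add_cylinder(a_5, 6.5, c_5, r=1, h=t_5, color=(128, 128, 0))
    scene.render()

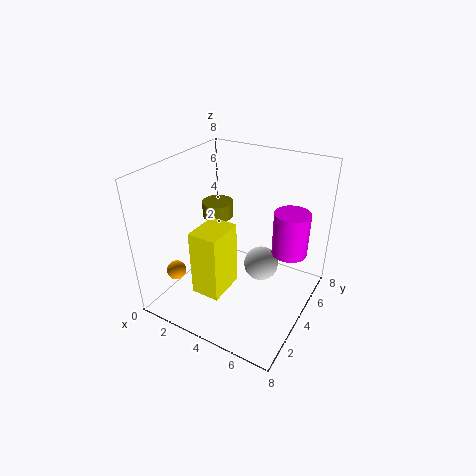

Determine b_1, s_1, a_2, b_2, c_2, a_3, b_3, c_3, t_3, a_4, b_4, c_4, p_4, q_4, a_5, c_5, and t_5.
b_1 = 5, s_1 = 1, a_2 = 2, b_2 = 1, c_2 = 3, a_3 = 6.5, b_3 = 5.5, c_3 = 3, t_3 = 2.5, a_4 = 3, b_4 = 1, c_4 = 2, p_4 = 1.5, q_4 = 2, a_5 = 1, c_5 = 3.5, t_5 = 1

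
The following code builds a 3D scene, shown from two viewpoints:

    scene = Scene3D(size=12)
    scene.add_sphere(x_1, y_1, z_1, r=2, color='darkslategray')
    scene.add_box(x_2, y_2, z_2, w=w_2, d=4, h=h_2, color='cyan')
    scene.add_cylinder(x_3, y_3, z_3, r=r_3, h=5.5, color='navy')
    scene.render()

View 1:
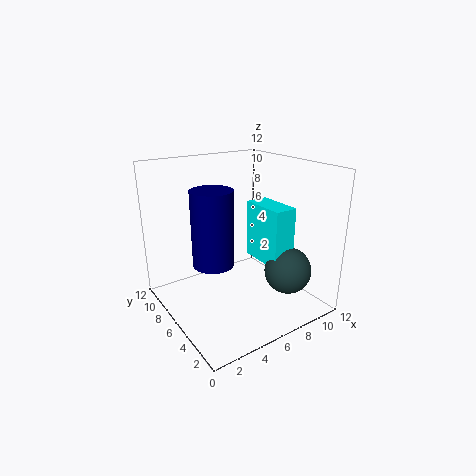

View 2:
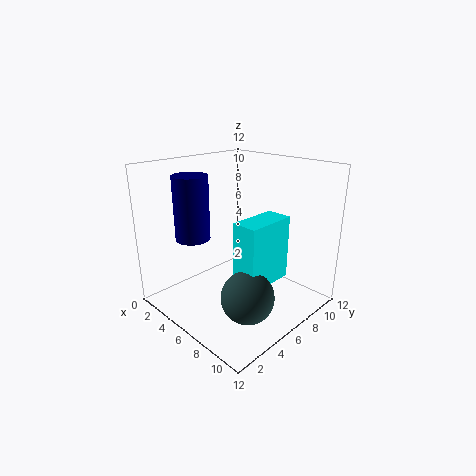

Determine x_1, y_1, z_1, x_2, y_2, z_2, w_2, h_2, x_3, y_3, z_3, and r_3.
x_1 = 9.5; y_1 = 3.5; z_1 = 3; x_2 = 8; y_2 = 3.5; z_2 = 3.5; w_2 = 2; h_2 = 5; x_3 = 2.5; y_3 = 4; z_3 = 5.5; r_3 = 1.5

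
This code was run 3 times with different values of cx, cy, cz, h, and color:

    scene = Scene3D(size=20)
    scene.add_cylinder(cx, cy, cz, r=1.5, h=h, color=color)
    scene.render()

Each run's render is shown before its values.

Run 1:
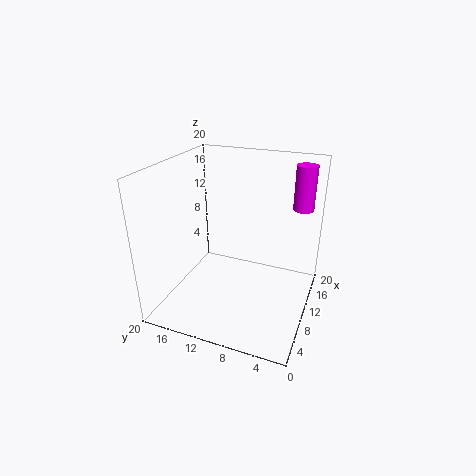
cx = 16.75; cy = 2.5; cz = 12.75; h = 6.5; color = 'magenta'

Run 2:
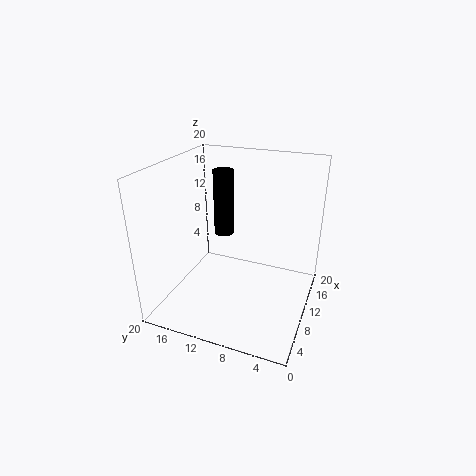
cx = 13.75; cy = 13.75; cz = 8.5; h = 9.75; color = 'black'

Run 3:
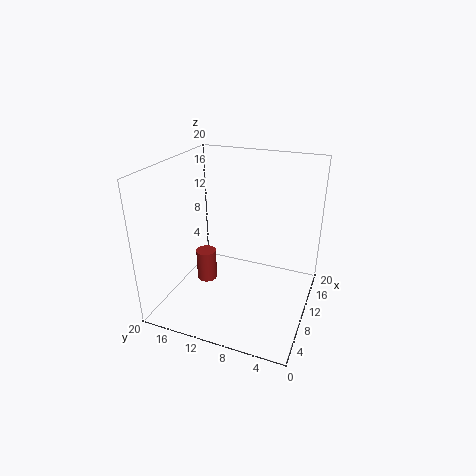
cx = 10.75; cy = 15.5; cz = 1.75; h = 4.75; color = 'brown'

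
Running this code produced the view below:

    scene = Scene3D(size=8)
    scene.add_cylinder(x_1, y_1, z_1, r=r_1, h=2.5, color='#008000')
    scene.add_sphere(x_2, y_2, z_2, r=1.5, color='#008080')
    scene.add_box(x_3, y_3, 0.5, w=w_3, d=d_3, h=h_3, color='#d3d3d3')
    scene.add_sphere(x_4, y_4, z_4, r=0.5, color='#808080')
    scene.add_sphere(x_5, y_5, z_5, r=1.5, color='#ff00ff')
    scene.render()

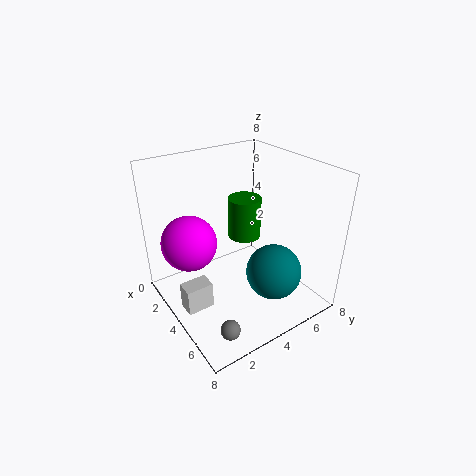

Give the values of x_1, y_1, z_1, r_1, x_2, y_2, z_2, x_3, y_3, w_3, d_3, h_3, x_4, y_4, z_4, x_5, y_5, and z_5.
x_1 = 2.5
y_1 = 5.5
z_1 = 3
r_1 = 1
x_2 = 6
y_2 = 5
z_2 = 2.5
x_3 = 3.5
y_3 = 0.5
w_3 = 1
d_3 = 1.5
h_3 = 1.5
x_4 = 7
y_4 = 1.5
z_4 = 1
x_5 = 3
y_5 = 1.5
z_5 = 4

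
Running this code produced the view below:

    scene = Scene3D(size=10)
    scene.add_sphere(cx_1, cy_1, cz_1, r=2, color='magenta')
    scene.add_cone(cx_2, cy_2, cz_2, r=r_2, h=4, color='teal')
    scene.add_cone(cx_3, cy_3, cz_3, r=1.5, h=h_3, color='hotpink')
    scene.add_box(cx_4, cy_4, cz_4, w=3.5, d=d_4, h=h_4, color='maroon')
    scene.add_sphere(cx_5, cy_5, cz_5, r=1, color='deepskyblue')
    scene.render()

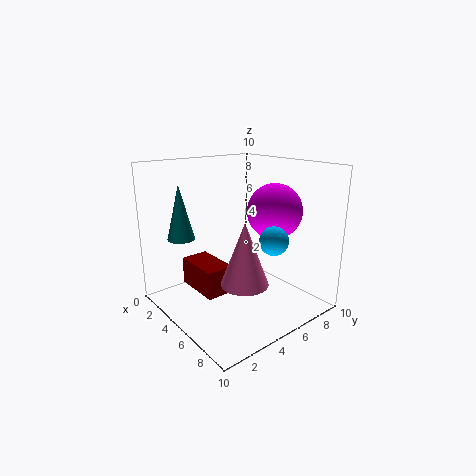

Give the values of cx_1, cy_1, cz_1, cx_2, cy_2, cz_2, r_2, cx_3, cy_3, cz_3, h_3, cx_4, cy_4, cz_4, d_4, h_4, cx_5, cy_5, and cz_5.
cx_1 = 5.5
cy_1 = 8
cz_1 = 6.5
cx_2 = 1.5
cy_2 = 2.5
cz_2 = 4.5
r_2 = 1
cx_3 = 7.5
cy_3 = 3.5
cz_3 = 3
h_3 = 4
cx_4 = 1.5
cy_4 = 2.5
cz_4 = 1
d_4 = 2
h_4 = 2
cx_5 = 7
cy_5 = 6.5
cz_5 = 5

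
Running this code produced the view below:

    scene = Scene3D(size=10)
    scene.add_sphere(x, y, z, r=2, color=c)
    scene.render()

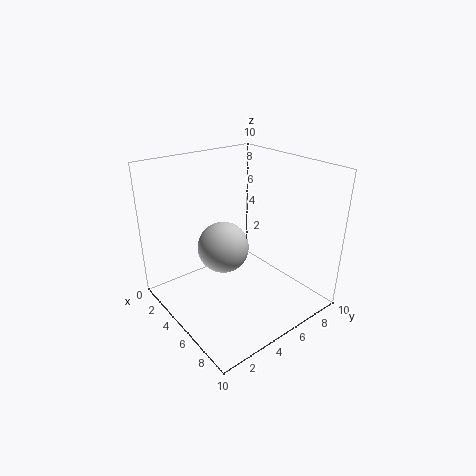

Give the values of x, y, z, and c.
x = 2.5; y = 5.5; z = 3; c = 'lightgray'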